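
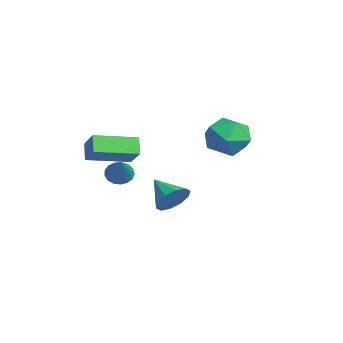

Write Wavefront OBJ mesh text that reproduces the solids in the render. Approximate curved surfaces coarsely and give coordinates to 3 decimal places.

v 0.06 -0.93 1
v 0.61 -1.365 1.479
v -1.06 -1.53 1.74
v 0.519 -0.905 1.715
v 0.252 -0.454 1.677
v -0.088 -0.184 1.381
v -0.372 -0.2 0.939
v -0.491 -0.494 0.521
v -0.4 -0.955 0.285
v -0.133 -1.406 0.323
v 0.207 -1.675 0.619
v 0.491 -1.659 1.061
v -3.633 -4.04 2.048
v -4.265 -3.971 2.767
v -3.803 -2.036 1.707
v -4.435 -1.967 2.427
v -2.645 -3.813 2.893
v -3.277 -3.744 3.613
v -2.815 -1.809 2.553
v -3.447 -1.74 3.272
v 0.381 -3.207 2.817
v 0.775 -3.213 2.352
v 1.799 -3.373 4.023
v 0.751 -2.93 2.419
v 0.642 -2.71 2.578
v 0.473 -2.604 2.791
v 0.283 -2.636 3.01
v 0.115 -2.799 3.185
v 0.008 -3.055 3.276
v -0.014 -3.346 3.261
v 0.055 -3.605 3.145
v 0.198 -3.773 2.953
v 0.383 -3.811 2.731
v 0.567 -3.71 2.528
v 0.709 -3.495 2.391
v -3.849 2.261 3.108
v -3.125 2.95 3.73
v -2.435 1.01 2.85
v -1.711 1.699 3.472
v -2.599 1.14 4.009
v -3.472 1.914 4.168
v -2.088 2.046 2.412
v -2.961 2.82 2.571
v -2.037 2.818 3.3
v -2.352 2.258 4.287
v -3.208 1.702 2.293
v -3.523 1.142 3.28
f 2 1 4
f 2 4 3
f 4 1 5
f 4 5 3
f 5 1 6
f 5 6 3
f 6 1 7
f 6 7 3
f 7 1 8
f 7 8 3
f 8 1 9
f 8 9 3
f 9 1 10
f 9 10 3
f 10 1 11
f 10 11 3
f 11 1 12
f 11 12 3
f 12 1 2
f 12 2 3
f 14 16 13
f 17 14 13
f 13 16 15
f 15 17 13
f 14 20 16
f 18 14 17
f 18 20 14
f 16 20 15
f 19 17 15
f 15 20 19
f 19 18 17
f 20 18 19
f 22 21 24
f 22 24 23
f 24 21 25
f 24 25 23
f 25 21 26
f 25 26 23
f 26 21 27
f 26 27 23
f 27 21 28
f 27 28 23
f 28 21 29
f 28 29 23
f 29 21 30
f 29 30 23
f 30 21 31
f 30 31 23
f 31 21 32
f 31 32 23
f 32 21 33
f 32 33 23
f 33 21 34
f 33 34 23
f 34 21 35
f 34 35 23
f 35 21 22
f 35 22 23
f 36 47 41
f 36 41 37
f 36 37 43
f 36 43 46
f 36 46 47
f 37 41 45
f 41 47 40
f 47 46 38
f 46 43 42
f 43 37 44
f 39 45 40
f 39 40 38
f 39 38 42
f 39 42 44
f 39 44 45
f 40 45 41
f 38 40 47
f 42 38 46
f 44 42 43
f 45 44 37



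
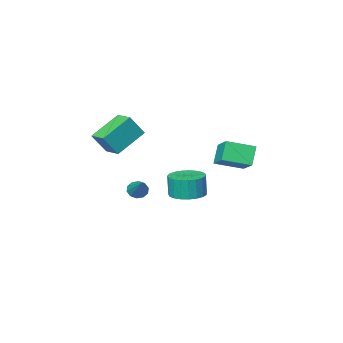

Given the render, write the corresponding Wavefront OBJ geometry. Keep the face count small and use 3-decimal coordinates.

v 1.581 -3.238 0.894
v -0.151 -3.527 1.991
v 1.502 -2.056 1.08
v -0.23 -2.344 2.177
v 2.37 -3.376 2.103
v 0.638 -3.664 3.2
v 2.291 -2.193 2.289
v 0.559 -2.482 3.386
v -0.268 2.051 -0.684
v 0.276 1.237 -0.741
v 0.291 1.156 0.546
v -0.252 1.969 0.604
v 0.56 1.528 -0.727
v 0.576 1.447 0.561
v 0.702 1.91 -0.704
v 0.717 1.828 0.583
v 0.676 2.315 -0.678
v 0.691 2.234 0.609
v 0.487 2.676 -0.653
v 0.502 2.594 0.634
v 0.167 2.928 -0.634
v 0.182 2.846 0.654
v -0.228 3.028 -0.623
v -0.212 2.947 0.665
v -0.63 2.959 -0.622
v -0.614 2.878 0.665
v -0.969 2.733 -0.632
v -0.953 2.652 0.655
v -1.187 2.39 -0.651
v -1.171 2.309 0.636
v -1.246 1.987 -0.676
v -1.23 1.906 0.611
v -1.136 1.596 -0.702
v -1.12 1.515 0.585
v -0.875 1.283 -0.725
v -0.86 1.202 0.563
v -0.51 1.103 -0.741
v -0.495 1.022 0.547
v -0.103 1.087 -0.746
v -0.088 1.005 0.541
v 0.611 -1.613 -1.545
v 0.836 -1.325 -2.008
v 1.149 -0.087 -0.335
v 0.486 -1.228 -1.974
v 0.184 -1.278 -1.777
v 0.044 -1.456 -1.49
v 0.122 -1.694 -1.225
v 0.385 -1.901 -1.081
v 0.735 -1.997 -1.115
v 1.038 -1.947 -1.313
v 1.177 -1.77 -1.599
v 1.1 -1.532 -1.865
v -2.667 3.509 1.136
v -3.19 3.059 2.166
v -2.274 4.914 1.949
v -2.797 4.464 2.98
v -1.283 2.876 1.56
v -1.806 2.426 2.591
v -0.89 4.281 2.374
v -1.413 3.831 3.404
f 2 4 1
f 5 2 1
f 1 4 3
f 3 5 1
f 2 8 4
f 6 2 5
f 6 8 2
f 4 8 3
f 7 5 3
f 3 8 7
f 7 6 5
f 8 6 7
f 10 9 13
f 10 13 11
f 11 13 14
f 11 14 12
f 13 9 15
f 13 15 14
f 14 15 16
f 14 16 12
f 15 9 17
f 15 17 16
f 16 17 18
f 16 18 12
f 17 9 19
f 17 19 18
f 18 19 20
f 18 20 12
f 19 9 21
f 19 21 20
f 20 21 22
f 20 22 12
f 21 9 23
f 21 23 22
f 22 23 24
f 22 24 12
f 23 9 25
f 23 25 24
f 24 25 26
f 24 26 12
f 25 9 27
f 25 27 26
f 26 27 28
f 26 28 12
f 27 9 29
f 27 29 28
f 28 29 30
f 28 30 12
f 29 9 31
f 29 31 30
f 30 31 32
f 30 32 12
f 31 9 33
f 31 33 32
f 32 33 34
f 32 34 12
f 33 9 35
f 33 35 34
f 34 35 36
f 34 36 12
f 35 9 37
f 35 37 36
f 36 37 38
f 36 38 12
f 37 9 39
f 37 39 38
f 38 39 40
f 38 40 12
f 39 9 10
f 39 10 40
f 40 10 11
f 40 11 12
f 42 41 44
f 42 44 43
f 44 41 45
f 44 45 43
f 45 41 46
f 45 46 43
f 46 41 47
f 46 47 43
f 47 41 48
f 47 48 43
f 48 41 49
f 48 49 43
f 49 41 50
f 49 50 43
f 50 41 51
f 50 51 43
f 51 41 52
f 51 52 43
f 52 41 42
f 52 42 43
f 54 56 53
f 57 54 53
f 53 56 55
f 55 57 53
f 54 60 56
f 58 54 57
f 58 60 54
f 56 60 55
f 59 57 55
f 55 60 59
f 59 58 57
f 60 58 59



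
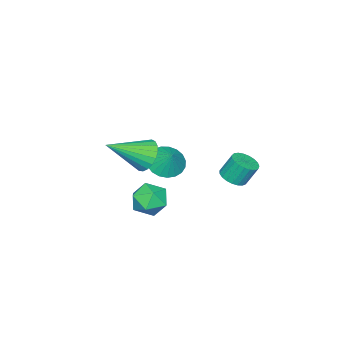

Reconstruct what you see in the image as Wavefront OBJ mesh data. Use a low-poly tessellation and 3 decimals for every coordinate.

v -1.676 1.034 -1.251
v -1.049 1.387 -1.226
v -1.357 1.86 -0.145
v -1.984 1.506 -0.169
v -1.226 1.585 -1.364
v -1.535 2.058 -0.282
v -1.482 1.688 -1.481
v -1.79 2.16 -0.4
v -1.771 1.677 -1.559
v -2.079 2.15 -0.478
v -2.043 1.556 -1.584
v -2.352 2.028 -0.502
v -2.252 1.344 -1.551
v -2.561 1.817 -0.469
v -2.361 1.078 -1.466
v -2.67 1.551 -0.384
v -2.352 0.805 -1.344
v -2.661 1.278 -0.262
v -2.226 0.571 -1.206
v -2.534 1.044 -0.124
v -2.004 0.418 -1.075
v -2.313 0.89 0.006
v -1.726 0.37 -0.975
v -2.035 0.843 0.106
v -1.439 0.438 -0.923
v -1.748 0.911 0.159
v -1.193 0.608 -0.927
v -1.502 1.081 0.154
v -1.031 0.852 -0.987
v -1.339 1.325 0.094
v -0.979 1.128 -1.093
v -1.288 1.6 -0.012
v -0.57 -1.975 -3.663
v 0.395 -2.001 -4.021
v -0.095 -2.839 -2.319
v 0.87 -2.865 -2.677
v 0.464 -1.975 -2.356
v 0.17 -1.44 -3.186
v 0.13 -3.4 -3.154
v -0.164 -2.865 -3.984
v 0.828 -2.881 -3.706
v 1.035 -2.001 -3.213
v -0.735 -2.839 -3.127
v -0.528 -1.959 -2.634
v 1.887 -1.325 1.274
v 2.524 -1.05 0.669
v 3.413 -2.455 2.366
v 2.54 -0.773 0.933
v 2.443 -0.592 1.256
v 2.25 -0.538 1.582
v 1.994 -0.619 1.854
v 1.72 -0.823 2.027
v 1.475 -1.114 2.069
v 1.301 -1.441 1.973
v 1.228 -1.748 1.757
v 1.27 -1.982 1.457
v 1.418 -2.102 1.126
v 1.647 -2.088 0.82
v 1.918 -1.942 0.593
v 2.183 -1.69 0.483
v 2.398 -1.374 0.51
v -3.447 -4.017 -3.155
v -2.799 -4.746 -2.933
v -3.013 -3.323 -2.145
v -2.577 -4.508 -3.192
v -2.505 -4.186 -3.444
v -2.596 -3.834 -3.647
v -2.834 -3.514 -3.764
v -3.178 -3.281 -3.776
v -3.569 -3.175 -3.681
v -3.939 -3.215 -3.495
v -4.223 -3.393 -3.25
v -4.374 -3.68 -2.988
v -4.364 -4.024 -2.756
v -4.196 -4.368 -2.592
v -3.898 -4.65 -2.526
v -3.522 -4.823 -2.568
v -3.134 -4.857 -2.712
f 2 1 5
f 2 5 3
f 3 5 6
f 3 6 4
f 5 1 7
f 5 7 6
f 6 7 8
f 6 8 4
f 7 1 9
f 7 9 8
f 8 9 10
f 8 10 4
f 9 1 11
f 9 11 10
f 10 11 12
f 10 12 4
f 11 1 13
f 11 13 12
f 12 13 14
f 12 14 4
f 13 1 15
f 13 15 14
f 14 15 16
f 14 16 4
f 15 1 17
f 15 17 16
f 16 17 18
f 16 18 4
f 17 1 19
f 17 19 18
f 18 19 20
f 18 20 4
f 19 1 21
f 19 21 20
f 20 21 22
f 20 22 4
f 21 1 23
f 21 23 22
f 22 23 24
f 22 24 4
f 23 1 25
f 23 25 24
f 24 25 26
f 24 26 4
f 25 1 27
f 25 27 26
f 26 27 28
f 26 28 4
f 27 1 29
f 27 29 28
f 28 29 30
f 28 30 4
f 29 1 31
f 29 31 30
f 30 31 32
f 30 32 4
f 31 1 2
f 31 2 32
f 32 2 3
f 32 3 4
f 33 44 38
f 33 38 34
f 33 34 40
f 33 40 43
f 33 43 44
f 34 38 42
f 38 44 37
f 44 43 35
f 43 40 39
f 40 34 41
f 36 42 37
f 36 37 35
f 36 35 39
f 36 39 41
f 36 41 42
f 37 42 38
f 35 37 44
f 39 35 43
f 41 39 40
f 42 41 34
f 46 45 48
f 46 48 47
f 48 45 49
f 48 49 47
f 49 45 50
f 49 50 47
f 50 45 51
f 50 51 47
f 51 45 52
f 51 52 47
f 52 45 53
f 52 53 47
f 53 45 54
f 53 54 47
f 54 45 55
f 54 55 47
f 55 45 56
f 55 56 47
f 56 45 57
f 56 57 47
f 57 45 58
f 57 58 47
f 58 45 59
f 58 59 47
f 59 45 60
f 59 60 47
f 60 45 61
f 60 61 47
f 61 45 46
f 61 46 47
f 63 62 65
f 63 65 64
f 65 62 66
f 65 66 64
f 66 62 67
f 66 67 64
f 67 62 68
f 67 68 64
f 68 62 69
f 68 69 64
f 69 62 70
f 69 70 64
f 70 62 71
f 70 71 64
f 71 62 72
f 71 72 64
f 72 62 73
f 72 73 64
f 73 62 74
f 73 74 64
f 74 62 75
f 74 75 64
f 75 62 76
f 75 76 64
f 76 62 77
f 76 77 64
f 77 62 78
f 77 78 64
f 78 62 63
f 78 63 64



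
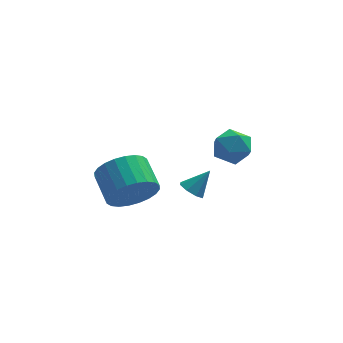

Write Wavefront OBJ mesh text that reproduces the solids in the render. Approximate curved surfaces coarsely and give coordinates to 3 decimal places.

v -2.74 -2.504 -2.822
v -2.255 -2.787 -1.97
v -2.575 -1.578 -1.386
v -3.06 -1.296 -2.238
v -1.961 -2.611 -2.173
v -2.281 -1.403 -1.589
v -1.785 -2.419 -2.474
v -2.105 -1.211 -1.89
v -1.755 -2.24 -2.828
v -2.075 -1.032 -2.244
v -1.874 -2.101 -3.181
v -2.195 -0.893 -2.597
v -2.126 -2.024 -3.48
v -2.446 -0.815 -2.896
v -2.471 -2.019 -3.678
v -2.791 -0.811 -3.094
v -2.857 -2.089 -3.746
v -3.177 -0.88 -3.162
v -3.225 -2.222 -3.674
v -3.545 -1.013 -3.09
v -3.519 -2.397 -3.471
v -3.839 -1.189 -2.887
v -3.695 -2.589 -3.17
v -4.015 -1.381 -2.586
v -3.725 -2.768 -2.816
v -4.045 -1.56 -2.232
v -3.605 -2.907 -2.463
v -3.926 -1.699 -1.879
v -3.354 -2.985 -2.164
v -3.674 -1.776 -1.58
v -3.009 -2.989 -1.966
v -3.329 -1.781 -1.382
v -2.623 -2.92 -1.898
v -2.943 -1.711 -1.314
v 1.345 1.609 -2.532
v 2.109 1.277 -2.824
v 0.631 0.723 -3.396
v 1.395 0.391 -3.688
v 1.133 0.234 -2.859
v 1.574 0.782 -2.325
v 1.166 1.218 -3.895
v 1.607 1.766 -3.361
v 1.999 1.035 -3.666
v 1.979 0.427 -3.025
v 0.761 1.573 -3.195
v 0.741 0.965 -2.554
v -0.417 -0.821 -4.087
v -0.176 -0.425 -4.401
v 0.297 -0.579 -3.233
v -0.504 -0.274 -4.17
v -0.781 -0.444 -3.891
v -0.845 -0.835 -3.726
v -0.658 -1.218 -3.774
v -0.33 -1.368 -4.005
v -0.053 -1.199 -4.284
v 0.011 -0.808 -4.449
f 2 1 5
f 2 5 3
f 3 5 6
f 3 6 4
f 5 1 7
f 5 7 6
f 6 7 8
f 6 8 4
f 7 1 9
f 7 9 8
f 8 9 10
f 8 10 4
f 9 1 11
f 9 11 10
f 10 11 12
f 10 12 4
f 11 1 13
f 11 13 12
f 12 13 14
f 12 14 4
f 13 1 15
f 13 15 14
f 14 15 16
f 14 16 4
f 15 1 17
f 15 17 16
f 16 17 18
f 16 18 4
f 17 1 19
f 17 19 18
f 18 19 20
f 18 20 4
f 19 1 21
f 19 21 20
f 20 21 22
f 20 22 4
f 21 1 23
f 21 23 22
f 22 23 24
f 22 24 4
f 23 1 25
f 23 25 24
f 24 25 26
f 24 26 4
f 25 1 27
f 25 27 26
f 26 27 28
f 26 28 4
f 27 1 29
f 27 29 28
f 28 29 30
f 28 30 4
f 29 1 31
f 29 31 30
f 30 31 32
f 30 32 4
f 31 1 33
f 31 33 32
f 32 33 34
f 32 34 4
f 33 1 2
f 33 2 34
f 34 2 3
f 34 3 4
f 35 46 40
f 35 40 36
f 35 36 42
f 35 42 45
f 35 45 46
f 36 40 44
f 40 46 39
f 46 45 37
f 45 42 41
f 42 36 43
f 38 44 39
f 38 39 37
f 38 37 41
f 38 41 43
f 38 43 44
f 39 44 40
f 37 39 46
f 41 37 45
f 43 41 42
f 44 43 36
f 48 47 50
f 48 50 49
f 50 47 51
f 50 51 49
f 51 47 52
f 51 52 49
f 52 47 53
f 52 53 49
f 53 47 54
f 53 54 49
f 54 47 55
f 54 55 49
f 55 47 56
f 55 56 49
f 56 47 48
f 56 48 49



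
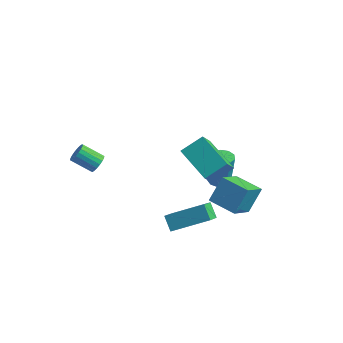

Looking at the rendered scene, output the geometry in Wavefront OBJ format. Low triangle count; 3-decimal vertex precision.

v -3.409 -3.41 1.672
v -3.083 -3.707 2.033
v -4.145 -4.028 2.729
v -4.471 -3.73 2.368
v -3.085 -3.476 2.136
v -4.147 -3.796 2.832
v -3.151 -3.231 2.148
v -4.213 -3.552 2.844
v -3.268 -3.022 2.066
v -4.331 -3.343 2.761
v -3.413 -2.889 1.905
v -4.476 -3.21 2.601
v -3.557 -2.86 1.698
v -4.62 -3.181 2.394
v -3.672 -2.939 1.487
v -4.735 -3.26 2.182
v -3.735 -3.112 1.311
v -4.797 -3.433 2.007
v -3.733 -3.344 1.208
v -4.795 -3.664 1.904
v -3.667 -3.588 1.196
v -4.729 -3.909 1.892
v -3.549 -3.797 1.279
v -4.612 -4.118 1.974
v -3.404 -3.93 1.439
v -4.467 -4.251 2.135
v -3.26 -3.959 1.646
v -4.323 -4.28 2.342
v -3.145 -3.88 1.858
v -4.208 -4.201 2.553
v 1.18 1.422 -3.055
v 1.152 -0.064 -1.919
v 1.405 2.381 -1.794
v 1.377 0.896 -0.659
v 2.783 1.264 -3.221
v 2.755 -0.221 -2.086
v 3.008 2.224 -1.961
v 2.98 0.738 -0.825
v 1.699 -0.715 0.458
v 2.056 -2.092 2.111
v -0.064 -0.114 1.34
v 0.293 -1.491 2.992
v 2.387 0.291 1.148
v 2.744 -1.086 2.8
v 0.624 0.892 2.029
v 0.981 -0.485 3.682
v 0.997 -3.628 -1.523
v 0.402 -3.241 -0.876
v 0.756 -2.563 -2.383
v 0.162 -2.176 -1.736
v 2.658 -2.544 -0.644
v 2.064 -2.157 0.003
v 2.418 -1.479 -1.504
v 1.823 -1.092 -0.857
v -0.294 3.545 -4.008
v 0.08 4.058 -4.085
v 0.208 4.268 -2.07
v -0.166 3.755 -1.992
v -0.34 4.18 -4.071
v -0.212 4.39 -2.056
v -0.739 4.005 -4.027
v -0.611 4.215 -2.012
v -0.929 3.614 -3.974
v -0.801 3.824 -1.959
v -0.823 3.191 -3.937
v -0.695 3.401 -1.922
v -0.469 2.934 -3.933
v -0.341 3.144 -1.918
v -0.033 2.962 -3.963
v 0.095 3.172 -1.948
v 0.281 3.264 -4.015
v 0.409 3.474 -2
v 0.325 3.696 -4.063
v 0.453 3.906 -2.048
f 2 1 5
f 2 5 3
f 3 5 6
f 3 6 4
f 5 1 7
f 5 7 6
f 6 7 8
f 6 8 4
f 7 1 9
f 7 9 8
f 8 9 10
f 8 10 4
f 9 1 11
f 9 11 10
f 10 11 12
f 10 12 4
f 11 1 13
f 11 13 12
f 12 13 14
f 12 14 4
f 13 1 15
f 13 15 14
f 14 15 16
f 14 16 4
f 15 1 17
f 15 17 16
f 16 17 18
f 16 18 4
f 17 1 19
f 17 19 18
f 18 19 20
f 18 20 4
f 19 1 21
f 19 21 20
f 20 21 22
f 20 22 4
f 21 1 23
f 21 23 22
f 22 23 24
f 22 24 4
f 23 1 25
f 23 25 24
f 24 25 26
f 24 26 4
f 25 1 27
f 25 27 26
f 26 27 28
f 26 28 4
f 27 1 29
f 27 29 28
f 28 29 30
f 28 30 4
f 29 1 2
f 29 2 30
f 30 2 3
f 30 3 4
f 32 34 31
f 35 32 31
f 31 34 33
f 33 35 31
f 32 38 34
f 36 32 35
f 36 38 32
f 34 38 33
f 37 35 33
f 33 38 37
f 37 36 35
f 38 36 37
f 40 42 39
f 43 40 39
f 39 42 41
f 41 43 39
f 40 46 42
f 44 40 43
f 44 46 40
f 42 46 41
f 45 43 41
f 41 46 45
f 45 44 43
f 46 44 45
f 48 50 47
f 51 48 47
f 47 50 49
f 49 51 47
f 48 54 50
f 52 48 51
f 52 54 48
f 50 54 49
f 53 51 49
f 49 54 53
f 53 52 51
f 54 52 53
f 56 55 59
f 56 59 57
f 57 59 60
f 57 60 58
f 59 55 61
f 59 61 60
f 60 61 62
f 60 62 58
f 61 55 63
f 61 63 62
f 62 63 64
f 62 64 58
f 63 55 65
f 63 65 64
f 64 65 66
f 64 66 58
f 65 55 67
f 65 67 66
f 66 67 68
f 66 68 58
f 67 55 69
f 67 69 68
f 68 69 70
f 68 70 58
f 69 55 71
f 69 71 70
f 70 71 72
f 70 72 58
f 71 55 73
f 71 73 72
f 72 73 74
f 72 74 58
f 73 55 56
f 73 56 74
f 74 56 57
f 74 57 58



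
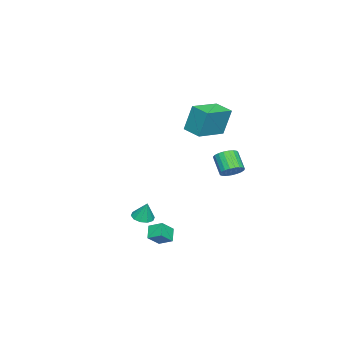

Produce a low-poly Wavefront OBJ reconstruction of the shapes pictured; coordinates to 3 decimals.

v -1.246 0.027 2.488
v -1.348 0.445 4.112
v -0.786 1.023 2.261
v -0.888 1.441 3.884
v 0.428 -0.681 2.776
v 0.326 -0.263 4.399
v 0.888 0.315 2.548
v 0.786 0.733 4.172
v -2.244 1.023 -1.033
v -1.706 1.085 -0.604
v -2.359 0.478 0.301
v -2.896 0.417 -0.127
v -1.854 1.325 -0.55
v -2.506 0.718 0.356
v -2.069 1.513 -0.579
v -2.721 0.906 0.327
v -2.314 1.616 -0.686
v -2.966 1.009 0.219
v -2.547 1.617 -0.854
v -3.199 1.01 0.052
v -2.728 1.515 -1.052
v -3.38 0.908 -0.147
v -2.825 1.328 -1.247
v -3.477 0.722 -0.342
v -2.821 1.088 -1.405
v -3.473 0.482 -0.5
v -2.718 0.838 -1.499
v -3.37 0.231 -0.593
v -2.532 0.619 -1.512
v -3.185 0.013 -0.606
v -2.297 0.47 -1.442
v -2.95 -0.136 -0.536
v -2.053 0.417 -1.301
v -2.705 -0.189 -0.396
v -1.841 0.469 -1.114
v -2.494 -0.138 -0.209
v -1.7 0.616 -0.913
v -2.352 0.01 -0.008
v -1.652 0.834 -0.733
v -2.304 0.228 0.173
v 3.983 -1.212 -2.75
v 4.054 -0.45 -2.404
v 3.318 -0.864 -3.38
v 3.389 -0.102 -3.034
v 4.611 -1.018 -3.306
v 4.682 -0.256 -2.96
v 3.946 -0.67 -3.936
v 4.017 0.092 -3.59
v 0.134 -3.088 -4.008
v 0.556 -2.652 -4.211
v 0.306 -2.752 -2.932
v 0.199 -2.483 -4.207
v -0.184 -2.545 -4.127
v -0.444 -2.815 -4.001
v -0.484 -3.189 -3.878
v -0.287 -3.524 -3.805
v 0.07 -3.693 -3.809
v 0.453 -3.63 -3.889
v 0.713 -3.361 -4.015
v 0.753 -2.987 -4.138
f 2 4 1
f 5 2 1
f 1 4 3
f 3 5 1
f 2 8 4
f 6 2 5
f 6 8 2
f 4 8 3
f 7 5 3
f 3 8 7
f 7 6 5
f 8 6 7
f 10 9 13
f 10 13 11
f 11 13 14
f 11 14 12
f 13 9 15
f 13 15 14
f 14 15 16
f 14 16 12
f 15 9 17
f 15 17 16
f 16 17 18
f 16 18 12
f 17 9 19
f 17 19 18
f 18 19 20
f 18 20 12
f 19 9 21
f 19 21 20
f 20 21 22
f 20 22 12
f 21 9 23
f 21 23 22
f 22 23 24
f 22 24 12
f 23 9 25
f 23 25 24
f 24 25 26
f 24 26 12
f 25 9 27
f 25 27 26
f 26 27 28
f 26 28 12
f 27 9 29
f 27 29 28
f 28 29 30
f 28 30 12
f 29 9 31
f 29 31 30
f 30 31 32
f 30 32 12
f 31 9 33
f 31 33 32
f 32 33 34
f 32 34 12
f 33 9 35
f 33 35 34
f 34 35 36
f 34 36 12
f 35 9 37
f 35 37 36
f 36 37 38
f 36 38 12
f 37 9 39
f 37 39 38
f 38 39 40
f 38 40 12
f 39 9 10
f 39 10 40
f 40 10 11
f 40 11 12
f 42 44 41
f 45 42 41
f 41 44 43
f 43 45 41
f 42 48 44
f 46 42 45
f 46 48 42
f 44 48 43
f 47 45 43
f 43 48 47
f 47 46 45
f 48 46 47
f 50 49 52
f 50 52 51
f 52 49 53
f 52 53 51
f 53 49 54
f 53 54 51
f 54 49 55
f 54 55 51
f 55 49 56
f 55 56 51
f 56 49 57
f 56 57 51
f 57 49 58
f 57 58 51
f 58 49 59
f 58 59 51
f 59 49 60
f 59 60 51
f 60 49 50
f 60 50 51



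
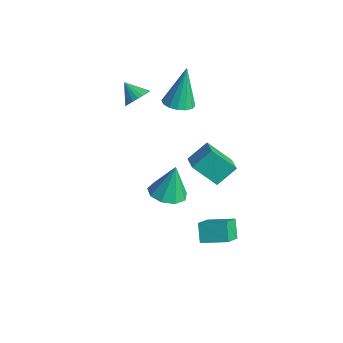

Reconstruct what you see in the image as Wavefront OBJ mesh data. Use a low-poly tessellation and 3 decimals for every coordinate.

v -1.3 2.425 0.159
v -1.16 3.354 0.905
v -0.584 3.24 -0.99
v -0.444 4.169 -0.243
v -0.496 2.091 0.423
v -0.356 3.02 1.17
v 0.22 2.906 -0.725
v 0.36 3.835 0.021
v -2.898 3.06 2.506
v -2.175 2.951 2.622
v -3.122 3.66 4.474
v -2.203 3.315 2.507
v -2.417 3.611 2.392
v -2.76 3.76 2.308
v -3.14 3.72 2.277
v -3.455 3.504 2.307
v -3.621 3.169 2.39
v -3.592 2.805 2.505
v -3.378 2.508 2.619
v -3.035 2.36 2.704
v -2.655 2.399 2.735
v -2.341 2.615 2.705
v 1.951 -0.892 2.559
v 2.689 -0.528 2.457
v 1.949 -0.468 4.061
v 2.273 -0.156 2.351
v 1.706 -0.129 2.343
v 1.253 -0.46 2.436
v 1.127 -0.992 2.587
v 1.386 -1.478 2.725
v 1.91 -1.69 2.785
v 2.452 -1.529 2.74
v 2.76 -1.07 2.61
v -3.22 1.178 3.601
v -2.891 0.719 3.923
v -4.02 1.022 4.199
v -2.831 0.926 4.057
v -2.83 1.171 4.122
v -2.889 1.417 4.107
v -2.999 1.627 4.016
v -3.142 1.769 3.861
v -3.297 1.82 3.667
v -3.44 1.774 3.463
v -3.55 1.637 3.28
v -3.61 1.43 3.146
v -3.61 1.185 3.081
v -3.551 0.939 3.096
v -3.442 0.729 3.187
v -3.299 0.587 3.342
v -3.144 0.536 3.536
v -3.001 0.582 3.74
v 1.676 1.455 -2.513
v 1.104 1.761 -1.792
v 2.545 2.289 -2.178
v 1.973 2.595 -1.457
v 2.207 0.585 -1.723
v 1.635 0.891 -1.002
v 3.076 1.419 -1.388
v 2.504 1.725 -0.667
f 2 4 1
f 5 2 1
f 1 4 3
f 3 5 1
f 2 8 4
f 6 2 5
f 6 8 2
f 4 8 3
f 7 5 3
f 3 8 7
f 7 6 5
f 8 6 7
f 10 9 12
f 10 12 11
f 12 9 13
f 12 13 11
f 13 9 14
f 13 14 11
f 14 9 15
f 14 15 11
f 15 9 16
f 15 16 11
f 16 9 17
f 16 17 11
f 17 9 18
f 17 18 11
f 18 9 19
f 18 19 11
f 19 9 20
f 19 20 11
f 20 9 21
f 20 21 11
f 21 9 22
f 21 22 11
f 22 9 10
f 22 10 11
f 24 23 26
f 24 26 25
f 26 23 27
f 26 27 25
f 27 23 28
f 27 28 25
f 28 23 29
f 28 29 25
f 29 23 30
f 29 30 25
f 30 23 31
f 30 31 25
f 31 23 32
f 31 32 25
f 32 23 33
f 32 33 25
f 33 23 24
f 33 24 25
f 35 34 37
f 35 37 36
f 37 34 38
f 37 38 36
f 38 34 39
f 38 39 36
f 39 34 40
f 39 40 36
f 40 34 41
f 40 41 36
f 41 34 42
f 41 42 36
f 42 34 43
f 42 43 36
f 43 34 44
f 43 44 36
f 44 34 45
f 44 45 36
f 45 34 46
f 45 46 36
f 46 34 47
f 46 47 36
f 47 34 48
f 47 48 36
f 48 34 49
f 48 49 36
f 49 34 50
f 49 50 36
f 50 34 51
f 50 51 36
f 51 34 35
f 51 35 36
f 53 55 52
f 56 53 52
f 52 55 54
f 54 56 52
f 53 59 55
f 57 53 56
f 57 59 53
f 55 59 54
f 58 56 54
f 54 59 58
f 58 57 56
f 59 57 58



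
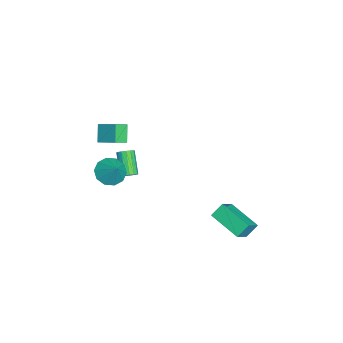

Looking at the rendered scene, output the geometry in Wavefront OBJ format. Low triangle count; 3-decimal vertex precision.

v 0.686 -3.919 2.129
v 1.245 -4.536 2.566
v -0.115 -3.965 3.088
v 0.444 -4.582 3.525
v 1.396 -2.818 2.775
v 1.955 -3.435 3.212
v 0.595 -2.864 3.734
v 1.154 -3.481 4.171
v 0.059 -3.976 -1.185
v 0.872 -4.255 -1.696
v 0.921 -3.464 -0.095
v 0.734 -3.675 -1.859
v 0.338 -3.21 -1.764
v -0.164 -3.037 -1.448
v -0.581 -3.223 -1.031
v -0.753 -3.696 -0.673
v -0.615 -4.276 -0.51
v -0.219 -4.741 -0.605
v 0.283 -4.914 -0.921
v 0.7 -4.728 -1.338
v 3.074 2.141 -2.13
v 2.69 2.772 -1.384
v 2.044 2.641 -3.084
v 1.66 3.272 -2.338
v 4.42 3.708 -2.762
v 4.036 4.339 -2.016
v 3.39 4.208 -3.716
v 3.006 4.839 -2.97
v -1.121 -2.994 -2.537
v -0.738 -2.928 -2.147
v -1.916 -3.24 -0.934
v -2.299 -3.306 -1.323
v -0.848 -2.668 -2.188
v -2.026 -2.98 -0.974
v -1.031 -2.496 -2.321
v -2.209 -2.808 -1.108
v -1.238 -2.457 -2.512
v -2.417 -2.769 -1.299
v -1.414 -2.562 -2.71
v -2.592 -2.874 -1.497
v -1.511 -2.783 -2.862
v -2.69 -3.095 -1.648
v -1.504 -3.06 -2.926
v -2.682 -3.372 -1.713
v -1.394 -3.32 -2.886
v -2.572 -3.632 -1.672
v -1.211 -3.492 -2.752
v -2.389 -3.804 -1.539
v -1.003 -3.531 -2.561
v -2.182 -3.843 -1.348
v -0.828 -3.426 -2.363
v -2.006 -3.738 -1.15
v -0.73 -3.205 -2.212
v -1.909 -3.517 -0.998
f 2 4 1
f 5 2 1
f 1 4 3
f 3 5 1
f 2 8 4
f 6 2 5
f 6 8 2
f 4 8 3
f 7 5 3
f 3 8 7
f 7 6 5
f 8 6 7
f 10 9 12
f 10 12 11
f 12 9 13
f 12 13 11
f 13 9 14
f 13 14 11
f 14 9 15
f 14 15 11
f 15 9 16
f 15 16 11
f 16 9 17
f 16 17 11
f 17 9 18
f 17 18 11
f 18 9 19
f 18 19 11
f 19 9 20
f 19 20 11
f 20 9 10
f 20 10 11
f 22 24 21
f 25 22 21
f 21 24 23
f 23 25 21
f 22 28 24
f 26 22 25
f 26 28 22
f 24 28 23
f 27 25 23
f 23 28 27
f 27 26 25
f 28 26 27
f 30 29 33
f 30 33 31
f 31 33 34
f 31 34 32
f 33 29 35
f 33 35 34
f 34 35 36
f 34 36 32
f 35 29 37
f 35 37 36
f 36 37 38
f 36 38 32
f 37 29 39
f 37 39 38
f 38 39 40
f 38 40 32
f 39 29 41
f 39 41 40
f 40 41 42
f 40 42 32
f 41 29 43
f 41 43 42
f 42 43 44
f 42 44 32
f 43 29 45
f 43 45 44
f 44 45 46
f 44 46 32
f 45 29 47
f 45 47 46
f 46 47 48
f 46 48 32
f 47 29 49
f 47 49 48
f 48 49 50
f 48 50 32
f 49 29 51
f 49 51 50
f 50 51 52
f 50 52 32
f 51 29 53
f 51 53 52
f 52 53 54
f 52 54 32
f 53 29 30
f 53 30 54
f 54 30 31
f 54 31 32



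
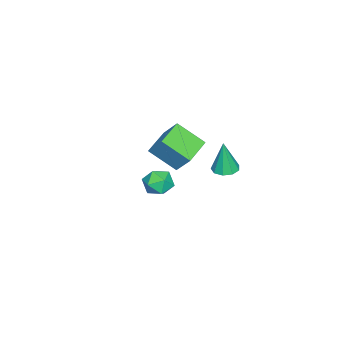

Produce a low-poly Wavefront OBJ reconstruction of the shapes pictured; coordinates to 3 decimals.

v 3.382 -0.505 0.849
v 3.75 -0.064 0.206
v 3.99 -1.676 0.394
v 4.358 -1.235 -0.249
v 4.611 -1.102 0.565
v 4.235 -0.379 0.846
v 3.505 -1.361 -0.246
v 3.129 -0.638 0.035
v 3.826 -0.594 -0.471
v 4.509 -0.433 0.03
v 3.231 -1.307 0.57
v 3.914 -1.146 1.071
v -3.07 0.024 -3.168
v -2.412 -0.354 -3.215
v -2.99 -0.084 -1.192
v -2.322 0.158 -3.191
v -2.582 0.606 -3.156
v -3.07 0.783 -3.126
v -3.558 0.604 -3.116
v -3.818 0.153 -3.13
v -3.727 -0.358 -3.162
v -3.329 -0.69 -3.196
v -2.81 -0.689 -3.217
v -2.678 -3.275 -1.018
v -2.296 -2.37 0.206
v -2.751 -1.738 -2.133
v -2.369 -0.833 -0.909
v -1.031 -3.467 -1.391
v -0.649 -2.562 -0.167
v -1.104 -1.93 -2.506
v -0.722 -1.025 -1.282
f 1 12 6
f 1 6 2
f 1 2 8
f 1 8 11
f 1 11 12
f 2 6 10
f 6 12 5
f 12 11 3
f 11 8 7
f 8 2 9
f 4 10 5
f 4 5 3
f 4 3 7
f 4 7 9
f 4 9 10
f 5 10 6
f 3 5 12
f 7 3 11
f 9 7 8
f 10 9 2
f 14 13 16
f 14 16 15
f 16 13 17
f 16 17 15
f 17 13 18
f 17 18 15
f 18 13 19
f 18 19 15
f 19 13 20
f 19 20 15
f 20 13 21
f 20 21 15
f 21 13 22
f 21 22 15
f 22 13 23
f 22 23 15
f 23 13 14
f 23 14 15
f 25 27 24
f 28 25 24
f 24 27 26
f 26 28 24
f 25 31 27
f 29 25 28
f 29 31 25
f 27 31 26
f 30 28 26
f 26 31 30
f 30 29 28
f 31 29 30



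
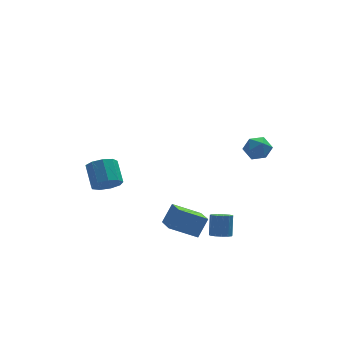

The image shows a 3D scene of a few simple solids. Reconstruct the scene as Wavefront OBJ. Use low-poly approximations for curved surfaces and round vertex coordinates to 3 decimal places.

v -3.853 2.927 -1.839
v -2.951 2.84 -1.681
v -3.005 4.067 -0.703
v -3.907 4.153 -0.861
v -3.048 3.225 -2.169
v -3.101 4.452 -1.191
v -3.521 3.47 -2.503
v -3.575 4.697 -1.525
v -4.15 3.461 -2.526
v -4.204 4.688 -1.548
v -4.64 3.202 -2.228
v -4.694 4.429 -1.25
v -4.762 2.814 -1.748
v -4.815 4.041 -0.77
v -4.458 2.479 -1.31
v -4.512 3.705 -0.332
v -3.872 2.353 -1.12
v -3.925 3.579 -0.142
v -3.276 2.495 -1.267
v -3.33 3.722 -0.288
v 2.121 -3.098 3.73
v 2.729 -2.904 3.198
v 2.991 -3.816 4.462
v 3.599 -3.622 3.93
v 3.273 -3.036 4.42
v 2.735 -2.592 3.968
v 2.985 -4.128 3.692
v 2.447 -3.684 3.24
v 3.262 -3.54 3.174
v 3.441 -2.865 3.625
v 2.279 -3.855 4.035
v 2.458 -3.18 4.486
v 0.821 -3.77 -2.324
v 1.434 -3.818 -2.404
v 1.632 -3.238 -1.235
v 1.019 -3.19 -1.156
v 1.341 -3.511 -2.541
v 1.538 -2.93 -1.372
v 1.083 -3.286 -2.609
v 1.28 -2.705 -1.44
v 0.741 -3.214 -2.587
v 0.939 -2.634 -1.418
v 0.425 -3.32 -2.481
v 0.623 -2.739 -1.313
v 0.235 -3.568 -2.326
v 0.433 -2.987 -1.157
v 0.231 -3.881 -2.17
v 0.429 -3.3 -1.001
v 0.414 -4.158 -2.063
v 0.612 -3.578 -0.894
v 0.727 -4.313 -2.039
v 0.924 -3.732 -0.87
v 1.069 -4.295 -2.106
v 1.267 -3.714 -0.937
v 1.333 -4.111 -2.242
v 1.53 -3.53 -1.073
v -0.344 -3.518 -2.453
v -1.867 -3.262 -1.65
v -0.348 -2.072 -2.92
v -1.87 -1.816 -2.117
v 0.29 -3.164 -1.363
v -1.232 -2.908 -0.56
v 0.287 -1.718 -1.83
v -1.236 -1.462 -1.027
f 2 1 5
f 2 5 3
f 3 5 6
f 3 6 4
f 5 1 7
f 5 7 6
f 6 7 8
f 6 8 4
f 7 1 9
f 7 9 8
f 8 9 10
f 8 10 4
f 9 1 11
f 9 11 10
f 10 11 12
f 10 12 4
f 11 1 13
f 11 13 12
f 12 13 14
f 12 14 4
f 13 1 15
f 13 15 14
f 14 15 16
f 14 16 4
f 15 1 17
f 15 17 16
f 16 17 18
f 16 18 4
f 17 1 19
f 17 19 18
f 18 19 20
f 18 20 4
f 19 1 2
f 19 2 20
f 20 2 3
f 20 3 4
f 21 32 26
f 21 26 22
f 21 22 28
f 21 28 31
f 21 31 32
f 22 26 30
f 26 32 25
f 32 31 23
f 31 28 27
f 28 22 29
f 24 30 25
f 24 25 23
f 24 23 27
f 24 27 29
f 24 29 30
f 25 30 26
f 23 25 32
f 27 23 31
f 29 27 28
f 30 29 22
f 34 33 37
f 34 37 35
f 35 37 38
f 35 38 36
f 37 33 39
f 37 39 38
f 38 39 40
f 38 40 36
f 39 33 41
f 39 41 40
f 40 41 42
f 40 42 36
f 41 33 43
f 41 43 42
f 42 43 44
f 42 44 36
f 43 33 45
f 43 45 44
f 44 45 46
f 44 46 36
f 45 33 47
f 45 47 46
f 46 47 48
f 46 48 36
f 47 33 49
f 47 49 48
f 48 49 50
f 48 50 36
f 49 33 51
f 49 51 50
f 50 51 52
f 50 52 36
f 51 33 53
f 51 53 52
f 52 53 54
f 52 54 36
f 53 33 55
f 53 55 54
f 54 55 56
f 54 56 36
f 55 33 34
f 55 34 56
f 56 34 35
f 56 35 36
f 58 60 57
f 61 58 57
f 57 60 59
f 59 61 57
f 58 64 60
f 62 58 61
f 62 64 58
f 60 64 59
f 63 61 59
f 59 64 63
f 63 62 61
f 64 62 63



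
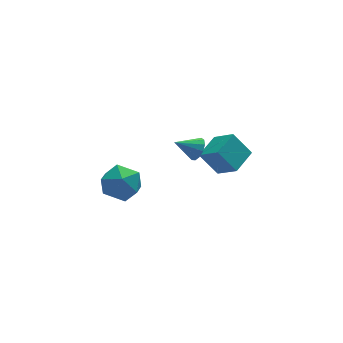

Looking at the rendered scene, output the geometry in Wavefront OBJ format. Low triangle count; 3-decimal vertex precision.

v -2.011 0.272 1.497
v -1.501 0.511 2.446
v -2.799 -1.131 2.274
v -2.289 -0.892 3.223
v -3.081 -0.225 2.839
v -2.594 0.641 2.359
v -1.706 -1.261 2.361
v -1.219 -0.395 1.881
v -1.312 -0.436 2.981
v -2.162 0.204 3.276
v -2.138 -0.824 1.444
v -2.988 -0.184 1.739
v 2.304 1.447 1.497
v 2.872 0.47 2.374
v 3.428 2.34 1.764
v 3.996 1.363 2.641
v 3.044 0.857 0.359
v 3.612 -0.12 1.236
v 4.168 1.75 0.626
v 4.736 0.773 1.503
v 1.939 0.691 2.71
v 2.278 1.075 3.127
v 0.881 0.929 3.35
v 2.161 1.296 2.852
v 1.974 1.325 2.532
v 1.776 1.153 2.268
v 1.63 0.835 2.145
v 1.582 0.47 2.201
v 1.647 0.176 2.419
v 1.806 0.045 2.729
v 2.006 0.119 3.033
v 2.186 0.375 3.235
v 2.287 0.731 3.27
f 1 12 6
f 1 6 2
f 1 2 8
f 1 8 11
f 1 11 12
f 2 6 10
f 6 12 5
f 12 11 3
f 11 8 7
f 8 2 9
f 4 10 5
f 4 5 3
f 4 3 7
f 4 7 9
f 4 9 10
f 5 10 6
f 3 5 12
f 7 3 11
f 9 7 8
f 10 9 2
f 14 16 13
f 17 14 13
f 13 16 15
f 15 17 13
f 14 20 16
f 18 14 17
f 18 20 14
f 16 20 15
f 19 17 15
f 15 20 19
f 19 18 17
f 20 18 19
f 22 21 24
f 22 24 23
f 24 21 25
f 24 25 23
f 25 21 26
f 25 26 23
f 26 21 27
f 26 27 23
f 27 21 28
f 27 28 23
f 28 21 29
f 28 29 23
f 29 21 30
f 29 30 23
f 30 21 31
f 30 31 23
f 31 21 32
f 31 32 23
f 32 21 33
f 32 33 23
f 33 21 22
f 33 22 23



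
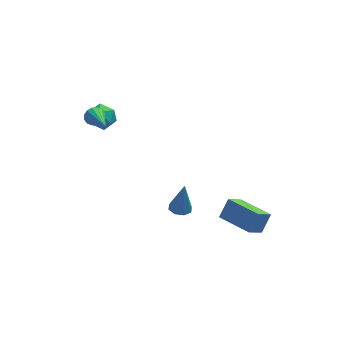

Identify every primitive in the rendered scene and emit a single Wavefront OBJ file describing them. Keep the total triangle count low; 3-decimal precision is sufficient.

v -3.294 2.902 -0.037
v -2.686 2.358 0.4
v -4.254 2.742 1.1
v -3.646 2.198 1.537
v -3.471 3.101 1.436
v -2.877 3.2 0.733
v -4.063 1.9 0.767
v -3.469 1.999 0.064
v -3.161 1.739 0.897
v -2.795 2.482 1.31
v -4.145 2.618 0.19
v -3.779 3.361 0.603
v 4.004 -4.722 -4.215
v 3.116 -5.332 -3.289
v 2.736 -3.052 -4.331
v 1.848 -3.662 -3.406
v 4.632 -4.178 -3.254
v 3.744 -4.788 -2.329
v 3.364 -2.508 -3.371
v 2.476 -3.118 -2.445
v -4.019 1.7 1.759
v -3.808 1.969 2.276
v -3.721 -0.12 2.581
v -4.124 1.938 2.322
v -4.412 1.843 2.217
v -4.595 1.71 1.989
v -4.624 1.574 1.699
v -4.49 1.472 1.426
v -4.231 1.432 1.241
v -3.915 1.463 1.195
v -3.627 1.558 1.301
v -3.444 1.691 1.528
v -3.415 1.826 1.818
v -3.548 1.928 2.091
v 0.149 -1.406 -4.667
v 0.681 -1.845 -4.703
v 0.451 -1.194 -2.793
v 0.827 -1.343 -4.783
v 0.576 -0.879 -4.795
v 0.075 -0.723 -4.732
v -0.382 -0.967 -4.631
v -0.528 -1.468 -4.551
v -0.277 -1.933 -4.539
v 0.224 -2.089 -4.602
f 1 12 6
f 1 6 2
f 1 2 8
f 1 8 11
f 1 11 12
f 2 6 10
f 6 12 5
f 12 11 3
f 11 8 7
f 8 2 9
f 4 10 5
f 4 5 3
f 4 3 7
f 4 7 9
f 4 9 10
f 5 10 6
f 3 5 12
f 7 3 11
f 9 7 8
f 10 9 2
f 14 16 13
f 17 14 13
f 13 16 15
f 15 17 13
f 14 20 16
f 18 14 17
f 18 20 14
f 16 20 15
f 19 17 15
f 15 20 19
f 19 18 17
f 20 18 19
f 22 21 24
f 22 24 23
f 24 21 25
f 24 25 23
f 25 21 26
f 25 26 23
f 26 21 27
f 26 27 23
f 27 21 28
f 27 28 23
f 28 21 29
f 28 29 23
f 29 21 30
f 29 30 23
f 30 21 31
f 30 31 23
f 31 21 32
f 31 32 23
f 32 21 33
f 32 33 23
f 33 21 34
f 33 34 23
f 34 21 22
f 34 22 23
f 36 35 38
f 36 38 37
f 38 35 39
f 38 39 37
f 39 35 40
f 39 40 37
f 40 35 41
f 40 41 37
f 41 35 42
f 41 42 37
f 42 35 43
f 42 43 37
f 43 35 44
f 43 44 37
f 44 35 36
f 44 36 37



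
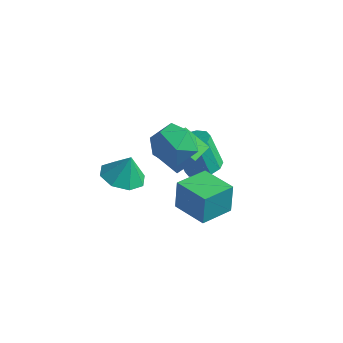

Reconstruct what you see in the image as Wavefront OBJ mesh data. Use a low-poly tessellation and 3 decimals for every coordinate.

v -0.561 3.179 -2.739
v 0.134 3.754 -2.44
v -0.524 3.635 -0.683
v -1.219 3.061 -0.981
v -0.326 4.088 -2.589
v -0.983 3.969 -0.832
v -0.875 4.074 -2.796
v -1.533 3.955 -1.038
v -1.305 3.719 -2.98
v -1.962 3.6 -1.223
v -1.45 3.158 -3.073
v -2.108 3.039 -1.315
v -1.256 2.605 -3.037
v -1.914 2.486 -1.28
v -0.797 2.271 -2.888
v -1.454 2.152 -1.131
v -0.247 2.285 -2.682
v -0.905 2.166 -0.924
v 0.182 2.64 -2.497
v -0.475 2.521 -0.74
v 0.328 3.201 -2.405
v -0.33 3.082 -0.647
v -0.392 0.284 1.592
v 0.723 -0.038 1.154
v -0.143 -0.962 3.146
v 0.972 -1.284 2.708
v 0.788 -0.143 3.158
v 0.634 0.628 2.198
v -0.054 -1.628 2.102
v -0.208 -0.857 1.142
v 0.932 -1.219 1.47
v 1.453 -0.302 2.123
v -0.873 -0.698 2.177
v -0.352 0.219 2.83
v -0.368 0.538 -3.558
v -0.402 0.725 -1.939
v 0.031 2.252 -3.747
v -0.003 2.439 -2.128
v 1.463 0.121 -3.472
v 1.429 0.308 -1.853
v 1.862 1.835 -3.661
v 1.828 2.022 -2.042
v -1.123 -2.455 0.652
v -0.52 -1.618 0.331
v -0.817 -2.185 1.928
v -1.306 -1.405 0.474
v -1.984 -1.807 0.722
v -2.159 -2.588 0.928
v -1.726 -3.291 0.973
v -0.941 -3.504 0.829
v -0.262 -3.103 0.582
v -0.088 -2.321 0.375
v -1.669 0.628 -0.385
v -0.557 0.467 1.233
v -1.686 1.801 -0.257
v -0.574 1.64 1.362
v -0.406 0.74 -1.242
v 0.706 0.579 0.377
v -0.423 1.913 -1.113
v 0.689 1.752 0.505
f 2 1 5
f 2 5 3
f 3 5 6
f 3 6 4
f 5 1 7
f 5 7 6
f 6 7 8
f 6 8 4
f 7 1 9
f 7 9 8
f 8 9 10
f 8 10 4
f 9 1 11
f 9 11 10
f 10 11 12
f 10 12 4
f 11 1 13
f 11 13 12
f 12 13 14
f 12 14 4
f 13 1 15
f 13 15 14
f 14 15 16
f 14 16 4
f 15 1 17
f 15 17 16
f 16 17 18
f 16 18 4
f 17 1 19
f 17 19 18
f 18 19 20
f 18 20 4
f 19 1 21
f 19 21 20
f 20 21 22
f 20 22 4
f 21 1 2
f 21 2 22
f 22 2 3
f 22 3 4
f 23 34 28
f 23 28 24
f 23 24 30
f 23 30 33
f 23 33 34
f 24 28 32
f 28 34 27
f 34 33 25
f 33 30 29
f 30 24 31
f 26 32 27
f 26 27 25
f 26 25 29
f 26 29 31
f 26 31 32
f 27 32 28
f 25 27 34
f 29 25 33
f 31 29 30
f 32 31 24
f 36 38 35
f 39 36 35
f 35 38 37
f 37 39 35
f 36 42 38
f 40 36 39
f 40 42 36
f 38 42 37
f 41 39 37
f 37 42 41
f 41 40 39
f 42 40 41
f 44 43 46
f 44 46 45
f 46 43 47
f 46 47 45
f 47 43 48
f 47 48 45
f 48 43 49
f 48 49 45
f 49 43 50
f 49 50 45
f 50 43 51
f 50 51 45
f 51 43 52
f 51 52 45
f 52 43 44
f 52 44 45
f 54 56 53
f 57 54 53
f 53 56 55
f 55 57 53
f 54 60 56
f 58 54 57
f 58 60 54
f 56 60 55
f 59 57 55
f 55 60 59
f 59 58 57
f 60 58 59



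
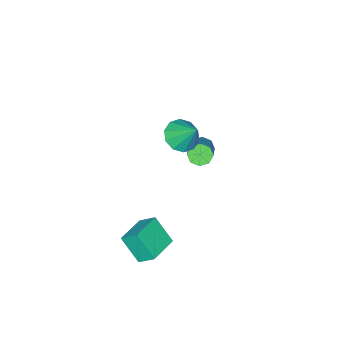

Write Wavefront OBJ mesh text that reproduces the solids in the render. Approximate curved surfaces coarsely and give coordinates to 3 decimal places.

v -2.118 0.668 -1.449
v -1.735 0.18 -1.441
v -0.479 1.184 -0.304
v -0.862 1.672 -0.311
v -1.646 0.476 -1.801
v -0.389 1.48 -0.664
v -1.833 0.884 -1.955
v -0.576 1.888 -0.817
v -2.187 1.166 -1.812
v -0.931 2.17 -0.674
v -2.501 1.156 -1.456
v -1.245 2.16 -0.319
v -2.591 0.86 -1.096
v -1.334 1.864 0.041
v -2.404 0.452 -0.943
v -1.147 1.456 0.195
v -2.049 0.17 -1.086
v -0.793 1.174 0.052
v 1.149 2.317 3.215
v 1.702 1.761 3.635
v 1.231 3.283 4.385
v 2.006 2.104 3.331
v 1.982 2.529 2.982
v 1.64 2.872 2.722
v 1.11 3.004 2.65
v 0.596 2.873 2.794
v 0.293 2.53 3.099
v 0.317 2.105 3.448
v 0.659 1.761 3.708
v 1.188 1.63 3.779
v 3.337 1.703 -2.092
v 3.124 2.48 -1.419
v 3.261 2.704 -3.272
v 3.048 3.481 -2.599
v 4.892 1.999 -1.941
v 4.679 2.776 -1.268
v 4.816 3 -3.121
v 4.603 3.777 -2.448
f 2 1 5
f 2 5 3
f 3 5 6
f 3 6 4
f 5 1 7
f 5 7 6
f 6 7 8
f 6 8 4
f 7 1 9
f 7 9 8
f 8 9 10
f 8 10 4
f 9 1 11
f 9 11 10
f 10 11 12
f 10 12 4
f 11 1 13
f 11 13 12
f 12 13 14
f 12 14 4
f 13 1 15
f 13 15 14
f 14 15 16
f 14 16 4
f 15 1 17
f 15 17 16
f 16 17 18
f 16 18 4
f 17 1 2
f 17 2 18
f 18 2 3
f 18 3 4
f 20 19 22
f 20 22 21
f 22 19 23
f 22 23 21
f 23 19 24
f 23 24 21
f 24 19 25
f 24 25 21
f 25 19 26
f 25 26 21
f 26 19 27
f 26 27 21
f 27 19 28
f 27 28 21
f 28 19 29
f 28 29 21
f 29 19 30
f 29 30 21
f 30 19 20
f 30 20 21
f 32 34 31
f 35 32 31
f 31 34 33
f 33 35 31
f 32 38 34
f 36 32 35
f 36 38 32
f 34 38 33
f 37 35 33
f 33 38 37
f 37 36 35
f 38 36 37



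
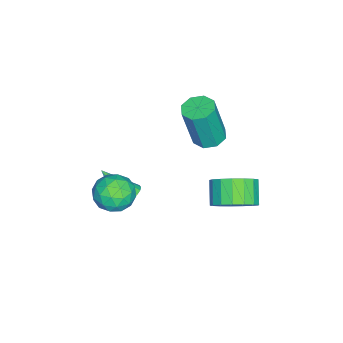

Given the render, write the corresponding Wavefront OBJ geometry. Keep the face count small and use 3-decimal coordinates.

v -0.7 1.461 -1.222
v -0.284 1.975 -0.526
v -1.124 1.672 0.199
v -1.54 1.159 -0.498
v -0.567 2.274 -0.729
v -1.407 1.972 -0.004
v -0.881 2.387 -1.045
v -1.721 2.085 -0.321
v -1.153 2.288 -1.402
v -1.993 1.986 -0.678
v -1.321 2 -1.718
v -2.161 1.698 -0.993
v -1.347 1.588 -1.92
v -2.187 1.286 -1.195
v -1.225 1.147 -1.962
v -2.065 0.845 -1.238
v -0.982 0.778 -1.835
v -1.823 0.476 -1.111
v -0.675 0.566 -1.567
v -1.515 0.263 -0.843
v -0.374 0.558 -1.221
v -1.214 0.256 -0.496
v -0.147 0.758 -0.874
v -0.987 0.455 -0.15
v -0.047 1.118 -0.608
v -0.887 0.816 0.117
v -0.096 1.557 -0.482
v -0.937 1.255 0.243
v -1.318 0.191 2.274
v -0.637 0.182 2.164
v -0.32 -0.179 4.157
v -1.002 -0.171 4.266
v -0.817 0.665 2.28
v -0.5 0.303 4.273
v -1.291 0.87 2.392
v -0.974 0.509 4.385
v -1.78 0.677 2.435
v -1.463 0.316 4.428
v -2 0.199 2.383
v -1.683 -0.162 4.376
v -1.82 -0.283 2.267
v -1.503 -0.645 4.26
v -1.346 -0.489 2.155
v -1.029 -0.85 4.148
v -0.857 -0.296 2.112
v -0.54 -0.657 4.105
v 1.384 -2.039 -0.302
v 2.029 -2.668 -0.22
v 0.471 -2.872 0.48
v 1.116 -3.501 0.562
v 1.202 -2.707 0.986
v 1.766 -2.192 0.503
v 0.734 -3.348 -0.243
v 1.298 -2.833 -0.726
v 1.627 -3.477 -0.183
v 1.916 -3.081 0.576
v 0.584 -2.459 -0.316
v 0.873 -2.063 0.443
v 1.787 -2.28 -0.33
v 0.713 -3.26 0.59
v 0.764 -2.793 0.839
v 1.143 -3.163 0.888
v 1.632 -2 0.095
v 2.011 -2.37 0.143
v 1.525 -2.393 0.852
v 0.489 -3.17 0.117
v 0.868 -3.54 0.165
v 1.357 -2.377 -0.628
v 1.736 -2.747 -0.579
v 0.975 -3.147 -0.592
v 1.929 -3.125 -0.26
v 1.393 -3.615 0.2
v 1.168 -3.525 -0.273
v 1.5 -3.222 -0.558
v 2.099 -2.892 0.186
v 1.563 -3.382 0.646
v 1.613 -2.916 0.896
v 1.945 -2.613 0.611
v 1.863 -3.368 0.208
v 0.937 -2.158 -0.386
v 0.401 -2.648 0.074
v 0.555 -2.927 -0.351
v 0.887 -2.624 -0.636
v 1.107 -1.925 0.06
v 0.571 -2.415 0.52
v 1 -2.318 0.818
v 1.332 -2.015 0.533
v 0.637 -2.172 0.052
v -0.07 -2.688 -1.387
v 0.56 -2.687 -1.365
v -0.11 -3.812 -0.153
v 0.5 -2.498 -1.195
v 0.341 -2.341 -1.057
v 0.111 -2.245 -0.977
v -0.15 -2.225 -0.967
v -0.397 -2.285 -1.03
v -0.588 -2.414 -1.155
v -0.689 -2.591 -1.32
v -0.682 -2.785 -1.496
v -0.57 -2.962 -1.653
v -0.372 -3.091 -1.765
v -0.121 -3.151 -1.811
v 0.139 -3.13 -1.784
v 0.363 -3.033 -1.688
v 0.512 -2.876 -1.54
f 2 1 5
f 2 5 3
f 3 5 6
f 3 6 4
f 5 1 7
f 5 7 6
f 6 7 8
f 6 8 4
f 7 1 9
f 7 9 8
f 8 9 10
f 8 10 4
f 9 1 11
f 9 11 10
f 10 11 12
f 10 12 4
f 11 1 13
f 11 13 12
f 12 13 14
f 12 14 4
f 13 1 15
f 13 15 14
f 14 15 16
f 14 16 4
f 15 1 17
f 15 17 16
f 16 17 18
f 16 18 4
f 17 1 19
f 17 19 18
f 18 19 20
f 18 20 4
f 19 1 21
f 19 21 20
f 20 21 22
f 20 22 4
f 21 1 23
f 21 23 22
f 22 23 24
f 22 24 4
f 23 1 25
f 23 25 24
f 24 25 26
f 24 26 4
f 25 1 27
f 25 27 26
f 26 27 28
f 26 28 4
f 27 1 2
f 27 2 28
f 28 2 3
f 28 3 4
f 30 29 33
f 30 33 31
f 31 33 34
f 31 34 32
f 33 29 35
f 33 35 34
f 34 35 36
f 34 36 32
f 35 29 37
f 35 37 36
f 36 37 38
f 36 38 32
f 37 29 39
f 37 39 38
f 38 39 40
f 38 40 32
f 39 29 41
f 39 41 40
f 40 41 42
f 40 42 32
f 41 29 43
f 41 43 42
f 42 43 44
f 42 44 32
f 43 29 45
f 43 45 44
f 44 45 46
f 44 46 32
f 45 29 30
f 45 30 46
f 46 30 31
f 46 31 32
f 47 84 63
f 84 58 87
f 63 87 52
f 84 87 63
f 47 63 59
f 63 52 64
f 59 64 48
f 63 64 59
f 47 59 68
f 59 48 69
f 68 69 54
f 59 69 68
f 47 68 80
f 68 54 83
f 80 83 57
f 68 83 80
f 47 80 84
f 80 57 88
f 84 88 58
f 80 88 84
f 48 64 75
f 64 52 78
f 75 78 56
f 64 78 75
f 52 87 65
f 87 58 86
f 65 86 51
f 87 86 65
f 58 88 85
f 88 57 81
f 85 81 49
f 88 81 85
f 57 83 82
f 83 54 70
f 82 70 53
f 83 70 82
f 54 69 74
f 69 48 71
f 74 71 55
f 69 71 74
f 50 76 62
f 76 56 77
f 62 77 51
f 76 77 62
f 50 62 60
f 62 51 61
f 60 61 49
f 62 61 60
f 50 60 67
f 60 49 66
f 67 66 53
f 60 66 67
f 50 67 72
f 67 53 73
f 72 73 55
f 67 73 72
f 50 72 76
f 72 55 79
f 76 79 56
f 72 79 76
f 51 77 65
f 77 56 78
f 65 78 52
f 77 78 65
f 49 61 85
f 61 51 86
f 85 86 58
f 61 86 85
f 53 66 82
f 66 49 81
f 82 81 57
f 66 81 82
f 55 73 74
f 73 53 70
f 74 70 54
f 73 70 74
f 56 79 75
f 79 55 71
f 75 71 48
f 79 71 75
f 90 89 92
f 90 92 91
f 92 89 93
f 92 93 91
f 93 89 94
f 93 94 91
f 94 89 95
f 94 95 91
f 95 89 96
f 95 96 91
f 96 89 97
f 96 97 91
f 97 89 98
f 97 98 91
f 98 89 99
f 98 99 91
f 99 89 100
f 99 100 91
f 100 89 101
f 100 101 91
f 101 89 102
f 101 102 91
f 102 89 103
f 102 103 91
f 103 89 104
f 103 104 91
f 104 89 105
f 104 105 91
f 105 89 90
f 105 90 91



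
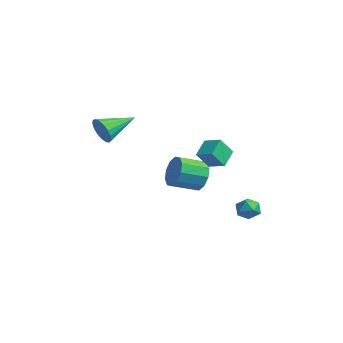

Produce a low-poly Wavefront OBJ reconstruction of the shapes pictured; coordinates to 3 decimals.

v -3.182 -3.769 2.82
v -2.806 -3.506 2.046
v -3.278 -1.751 3.46
v -3.228 -3.5 1.963
v -3.64 -3.555 2.075
v -3.947 -3.659 2.359
v -4.079 -3.789 2.748
v -4.005 -3.914 3.154
v -3.743 -4.006 3.483
v -3.352 -4.044 3.66
v -2.923 -4.019 3.645
v -2.552 -3.936 3.441
v -2.326 -3.816 3.094
v -2.296 -3.685 2.685
v -2.469 -3.573 2.307
v 3.727 1.727 -1.347
v 4.411 1.548 -1.588
v 3.529 0.572 -1.052
v 4.213 0.393 -1.293
v 4.13 0.806 -0.676
v 4.253 1.52 -0.859
v 3.687 0.6 -1.781
v 3.81 1.314 -1.964
v 4.386 0.851 -1.856
v 4.66 0.979 -1.173
v 3.28 1.141 -1.467
v 3.554 1.269 -0.784
v 0.106 0.4 -0.117
v 0.604 0.035 -0.954
v 0.351 -1.444 -0.461
v -0.146 -1.08 0.377
v 1.037 0.118 -0.486
v 0.784 -1.362 0.007
v 1.114 0.308 0.123
v 0.861 -1.172 0.617
v 0.807 0.533 0.641
v 0.554 -0.947 1.134
v 0.232 0.707 0.869
v -0.021 -0.772 1.362
v -0.391 0.764 0.721
v -0.644 -0.715 1.214
v -0.824 0.682 0.253
v -1.077 -0.798 0.746
v -0.901 0.492 -0.357
v -1.154 -0.988 0.137
v -0.594 0.267 -0.874
v -0.847 -1.213 -0.381
v -0.019 0.092 -1.102
v -0.272 -1.387 -0.609
v 2.267 -1.053 2.312
v 1.7 -0.247 2.996
v 2.204 -0.265 1.331
v 1.638 0.541 2.015
v 3.182 -0.641 2.585
v 2.616 0.165 3.269
v 3.12 0.147 1.604
v 2.553 0.953 2.288
f 2 1 4
f 2 4 3
f 4 1 5
f 4 5 3
f 5 1 6
f 5 6 3
f 6 1 7
f 6 7 3
f 7 1 8
f 7 8 3
f 8 1 9
f 8 9 3
f 9 1 10
f 9 10 3
f 10 1 11
f 10 11 3
f 11 1 12
f 11 12 3
f 12 1 13
f 12 13 3
f 13 1 14
f 13 14 3
f 14 1 15
f 14 15 3
f 15 1 2
f 15 2 3
f 16 27 21
f 16 21 17
f 16 17 23
f 16 23 26
f 16 26 27
f 17 21 25
f 21 27 20
f 27 26 18
f 26 23 22
f 23 17 24
f 19 25 20
f 19 20 18
f 19 18 22
f 19 22 24
f 19 24 25
f 20 25 21
f 18 20 27
f 22 18 26
f 24 22 23
f 25 24 17
f 29 28 32
f 29 32 30
f 30 32 33
f 30 33 31
f 32 28 34
f 32 34 33
f 33 34 35
f 33 35 31
f 34 28 36
f 34 36 35
f 35 36 37
f 35 37 31
f 36 28 38
f 36 38 37
f 37 38 39
f 37 39 31
f 38 28 40
f 38 40 39
f 39 40 41
f 39 41 31
f 40 28 42
f 40 42 41
f 41 42 43
f 41 43 31
f 42 28 44
f 42 44 43
f 43 44 45
f 43 45 31
f 44 28 46
f 44 46 45
f 45 46 47
f 45 47 31
f 46 28 48
f 46 48 47
f 47 48 49
f 47 49 31
f 48 28 29
f 48 29 49
f 49 29 30
f 49 30 31
f 51 53 50
f 54 51 50
f 50 53 52
f 52 54 50
f 51 57 53
f 55 51 54
f 55 57 51
f 53 57 52
f 56 54 52
f 52 57 56
f 56 55 54
f 57 55 56



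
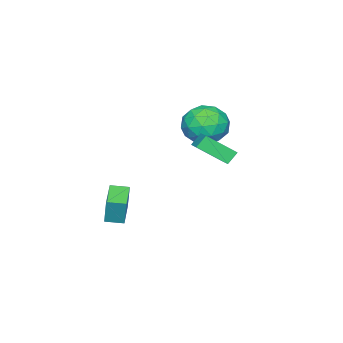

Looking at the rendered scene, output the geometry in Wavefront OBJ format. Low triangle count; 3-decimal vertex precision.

v -1.035 0.934 4.118
v 0.185 0.713 4.356
v -0.945 -0.313 2.504
v 0.275 -0.534 2.742
v -0.611 -0.974 3.526
v -0.667 -0.203 4.523
v -0.093 0.603 2.337
v -0.149 1.374 3.334
v 0.766 0.509 3.255
v 0.446 -0.466 3.99
v -1.206 0.866 2.87
v -1.526 -0.109 3.605
v -0.433 0.933 4.379
v -0.327 -0.533 2.481
v -0.848 -0.791 2.942
v -0.131 -0.921 3.082
v -0.933 0.394 4.477
v -0.217 0.265 4.617
v -0.684 -0.727 4.129
v -0.543 0.135 2.243
v 0.173 0.006 2.383
v -0.629 1.321 3.778
v 0.088 1.191 3.918
v -0.076 1.127 2.731
v 0.626 0.683 3.872
v 0.679 -0.05 2.923
v 0.462 0.619 2.685
v 0.43 1.071 3.271
v 0.438 0.11 4.304
v 0.491 -0.623 3.355
v -0.03 -0.881 3.815
v -0.063 -0.428 4.402
v 0.78 -0.01 3.657
v -1.251 1.023 3.505
v -1.198 0.29 2.556
v -0.697 0.828 2.458
v -0.73 1.281 3.045
v -1.439 0.45 3.937
v -1.386 -0.283 2.988
v -1.19 -0.671 3.589
v -1.222 -0.219 4.175
v -1.54 0.41 3.203
v 0.712 0.653 3.43
v 1.67 1.569 3.94
v 0.02 1.953 2.395
v 0.978 2.869 2.906
v 1.222 0.451 2.834
v 2.18 1.367 3.345
v 0.53 1.751 1.8
v 1.488 2.667 2.31
v 0.397 -3.86 -3.144
v 0.606 -3.572 -1.584
v 1.755 -3.097 -3.466
v 1.964 -2.81 -1.906
v 0.896 -4.71 -3.054
v 1.105 -4.423 -1.494
v 2.254 -3.948 -3.376
v 2.463 -3.66 -1.816
f 1 38 17
f 38 12 41
f 17 41 6
f 38 41 17
f 1 17 13
f 17 6 18
f 13 18 2
f 17 18 13
f 1 13 22
f 13 2 23
f 22 23 8
f 13 23 22
f 1 22 34
f 22 8 37
f 34 37 11
f 22 37 34
f 1 34 38
f 34 11 42
f 38 42 12
f 34 42 38
f 2 18 29
f 18 6 32
f 29 32 10
f 18 32 29
f 6 41 19
f 41 12 40
f 19 40 5
f 41 40 19
f 12 42 39
f 42 11 35
f 39 35 3
f 42 35 39
f 11 37 36
f 37 8 24
f 36 24 7
f 37 24 36
f 8 23 28
f 23 2 25
f 28 25 9
f 23 25 28
f 4 30 16
f 30 10 31
f 16 31 5
f 30 31 16
f 4 16 14
f 16 5 15
f 14 15 3
f 16 15 14
f 4 14 21
f 14 3 20
f 21 20 7
f 14 20 21
f 4 21 26
f 21 7 27
f 26 27 9
f 21 27 26
f 4 26 30
f 26 9 33
f 30 33 10
f 26 33 30
f 5 31 19
f 31 10 32
f 19 32 6
f 31 32 19
f 3 15 39
f 15 5 40
f 39 40 12
f 15 40 39
f 7 20 36
f 20 3 35
f 36 35 11
f 20 35 36
f 9 27 28
f 27 7 24
f 28 24 8
f 27 24 28
f 10 33 29
f 33 9 25
f 29 25 2
f 33 25 29
f 44 46 43
f 47 44 43
f 43 46 45
f 45 47 43
f 44 50 46
f 48 44 47
f 48 50 44
f 46 50 45
f 49 47 45
f 45 50 49
f 49 48 47
f 50 48 49
f 52 54 51
f 55 52 51
f 51 54 53
f 53 55 51
f 52 58 54
f 56 52 55
f 56 58 52
f 54 58 53
f 57 55 53
f 53 58 57
f 57 56 55
f 58 56 57



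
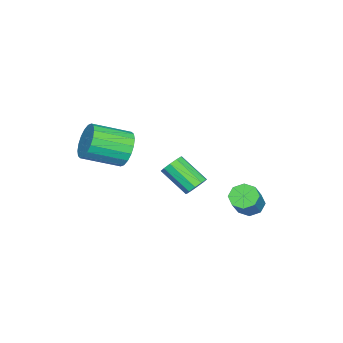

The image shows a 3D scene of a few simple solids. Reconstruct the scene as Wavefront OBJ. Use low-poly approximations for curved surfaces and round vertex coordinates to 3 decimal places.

v 1.935 -3.025 3.158
v 2.519 -3.043 2.371
v 3.448 -4.573 3.094
v 2.865 -4.555 3.882
v 2.735 -2.782 2.646
v 3.664 -4.312 3.369
v 2.792 -2.569 3.022
v 3.721 -4.099 3.745
v 2.68 -2.447 3.425
v 3.609 -3.976 4.149
v 2.421 -2.439 3.776
v 3.35 -3.968 4.499
v 2.065 -2.547 4.004
v 2.994 -4.076 4.727
v 1.684 -2.75 4.064
v 2.613 -4.279 4.788
v 1.352 -3.007 3.946
v 2.281 -4.537 4.669
v 1.136 -3.268 3.671
v 2.065 -4.798 4.394
v 1.079 -3.481 3.295
v 2.008 -5.011 4.018
v 1.191 -3.604 2.891
v 2.12 -5.133 3.615
v 1.45 -3.612 2.541
v 2.379 -5.141 3.264
v 1.806 -3.504 2.313
v 2.735 -5.033 3.036
v 2.187 -3.301 2.252
v 3.116 -4.83 2.976
v -1.343 1.694 -1.342
v -0.862 1.317 -1.741
v 0.145 1.369 -0.577
v -0.337 1.746 -0.178
v -0.812 1.87 -1.81
v 0.195 1.922 -0.646
v -1.072 2.319 -1.604
v -0.065 2.371 -0.44
v -1.492 2.402 -1.245
v -0.485 2.454 -0.081
v -1.825 2.071 -0.943
v -0.818 2.123 0.221
v -1.875 1.518 -0.874
v -0.868 1.57 0.29
v -1.615 1.069 -1.08
v -0.608 1.121 0.084
v -1.195 0.986 -1.439
v -0.188 1.038 -0.275
v -2.392 -1.35 -1.596
v -2.164 -1.001 -1.072
v -2.48 -2.4 -0
v -2.708 -2.75 -0.524
v -2.571 -0.933 -1.103
v -2.887 -2.332 -0.032
v -2.91 -1.025 -1.323
v -3.226 -2.424 -0.252
v -3.051 -1.241 -1.647
v -3.367 -2.64 -0.575
v -2.94 -1.499 -1.951
v -3.256 -2.898 -0.88
v -2.62 -1.7 -2.12
v -2.936 -3.099 -1.048
v -2.213 -1.768 -2.088
v -2.529 -3.167 -1.017
v -1.874 -1.676 -1.868
v -2.19 -3.075 -0.797
v -1.733 -1.46 -1.545
v -2.049 -2.859 -0.473
v -1.844 -1.202 -1.24
v -2.16 -2.601 -0.169
f 2 1 5
f 2 5 3
f 3 5 6
f 3 6 4
f 5 1 7
f 5 7 6
f 6 7 8
f 6 8 4
f 7 1 9
f 7 9 8
f 8 9 10
f 8 10 4
f 9 1 11
f 9 11 10
f 10 11 12
f 10 12 4
f 11 1 13
f 11 13 12
f 12 13 14
f 12 14 4
f 13 1 15
f 13 15 14
f 14 15 16
f 14 16 4
f 15 1 17
f 15 17 16
f 16 17 18
f 16 18 4
f 17 1 19
f 17 19 18
f 18 19 20
f 18 20 4
f 19 1 21
f 19 21 20
f 20 21 22
f 20 22 4
f 21 1 23
f 21 23 22
f 22 23 24
f 22 24 4
f 23 1 25
f 23 25 24
f 24 25 26
f 24 26 4
f 25 1 27
f 25 27 26
f 26 27 28
f 26 28 4
f 27 1 29
f 27 29 28
f 28 29 30
f 28 30 4
f 29 1 2
f 29 2 30
f 30 2 3
f 30 3 4
f 32 31 35
f 32 35 33
f 33 35 36
f 33 36 34
f 35 31 37
f 35 37 36
f 36 37 38
f 36 38 34
f 37 31 39
f 37 39 38
f 38 39 40
f 38 40 34
f 39 31 41
f 39 41 40
f 40 41 42
f 40 42 34
f 41 31 43
f 41 43 42
f 42 43 44
f 42 44 34
f 43 31 45
f 43 45 44
f 44 45 46
f 44 46 34
f 45 31 47
f 45 47 46
f 46 47 48
f 46 48 34
f 47 31 32
f 47 32 48
f 48 32 33
f 48 33 34
f 50 49 53
f 50 53 51
f 51 53 54
f 51 54 52
f 53 49 55
f 53 55 54
f 54 55 56
f 54 56 52
f 55 49 57
f 55 57 56
f 56 57 58
f 56 58 52
f 57 49 59
f 57 59 58
f 58 59 60
f 58 60 52
f 59 49 61
f 59 61 60
f 60 61 62
f 60 62 52
f 61 49 63
f 61 63 62
f 62 63 64
f 62 64 52
f 63 49 65
f 63 65 64
f 64 65 66
f 64 66 52
f 65 49 67
f 65 67 66
f 66 67 68
f 66 68 52
f 67 49 69
f 67 69 68
f 68 69 70
f 68 70 52
f 69 49 50
f 69 50 70
f 70 50 51
f 70 51 52



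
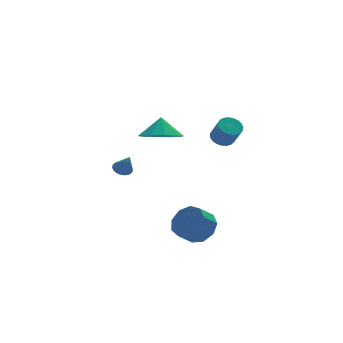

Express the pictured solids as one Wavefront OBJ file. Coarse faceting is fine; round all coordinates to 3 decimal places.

v 1.545 -2.73 -3.649
v 1.959 -2.093 -2.997
v 1.168 -2.313 -2.28
v 0.755 -2.95 -2.931
v 1.508 -1.764 -3.393
v 0.717 -1.984 -2.676
v 1.075 -1.886 -3.908
v 0.284 -2.106 -3.191
v 0.862 -2.404 -4.302
v 0.071 -2.624 -3.585
v 0.969 -3.074 -4.39
v 0.178 -3.294 -3.673
v 1.345 -3.583 -4.131
v 0.554 -3.803 -3.414
v 1.815 -3.693 -3.646
v 1.025 -3.913 -2.929
v 2.159 -3.352 -3.163
v 1.368 -3.572 -2.446
v 2.216 -2.721 -2.907
v 1.425 -2.941 -2.189
v -0.155 -1.81 2.528
v 0.827 -2.305 2.58
v 0.055 -1.29 3.532
v 0.907 -1.712 2.256
v 0.582 -1.157 2.036
v -0.025 -0.851 2.005
v -0.681 -0.912 2.172
v -1.136 -1.315 2.476
v -1.216 -1.908 2.8
v -0.891 -2.463 3.019
v -0.284 -2.769 3.051
v 0.372 -2.708 2.883
v -0.785 2.011 -1.391
v -0.282 2.205 -1.379
v -0.595 1.449 -0.349
v -0.396 2.366 -1.272
v -0.578 2.465 -1.185
v -0.796 2.485 -1.134
v -1.012 2.424 -1.127
v -1.189 2.291 -1.167
v -1.296 2.11 -1.245
v -1.315 1.912 -1.348
v -1.242 1.73 -1.459
v -1.09 1.598 -1.558
v -0.886 1.537 -1.629
v -0.665 1.557 -1.658
v -0.464 1.657 -1.641
v -0.319 1.817 -1.581
v -0.254 2.011 -1.489
v 2.604 -2.818 2.437
v 3.138 -2.513 2.571
v 3.271 -3.197 3.597
v 2.736 -3.502 3.463
v 2.96 -2.366 2.692
v 3.093 -3.049 3.718
v 2.719 -2.296 2.77
v 2.852 -2.98 3.796
v 2.459 -2.317 2.79
v 2.592 -3 3.816
v 2.223 -2.424 2.749
v 2.356 -3.108 3.775
v 2.054 -2.6 2.654
v 2.187 -3.283 3.68
v 1.979 -2.813 2.521
v 2.112 -3.497 3.547
v 2.013 -3.027 2.374
v 2.146 -3.711 3.4
v 2.148 -3.205 2.238
v 2.281 -3.889 3.264
v 2.362 -3.317 2.136
v 2.495 -4 3.162
v 2.618 -3.341 2.086
v 2.751 -4.025 3.112
v 2.872 -3.276 2.097
v 3.005 -3.96 3.123
v 3.079 -3.131 2.167
v 3.212 -3.815 3.193
v 3.204 -2.932 2.283
v 3.337 -3.616 3.309
v 3.225 -2.714 2.426
v 3.358 -3.397 3.452
f 2 1 5
f 2 5 3
f 3 5 6
f 3 6 4
f 5 1 7
f 5 7 6
f 6 7 8
f 6 8 4
f 7 1 9
f 7 9 8
f 8 9 10
f 8 10 4
f 9 1 11
f 9 11 10
f 10 11 12
f 10 12 4
f 11 1 13
f 11 13 12
f 12 13 14
f 12 14 4
f 13 1 15
f 13 15 14
f 14 15 16
f 14 16 4
f 15 1 17
f 15 17 16
f 16 17 18
f 16 18 4
f 17 1 19
f 17 19 18
f 18 19 20
f 18 20 4
f 19 1 2
f 19 2 20
f 20 2 3
f 20 3 4
f 22 21 24
f 22 24 23
f 24 21 25
f 24 25 23
f 25 21 26
f 25 26 23
f 26 21 27
f 26 27 23
f 27 21 28
f 27 28 23
f 28 21 29
f 28 29 23
f 29 21 30
f 29 30 23
f 30 21 31
f 30 31 23
f 31 21 32
f 31 32 23
f 32 21 22
f 32 22 23
f 34 33 36
f 34 36 35
f 36 33 37
f 36 37 35
f 37 33 38
f 37 38 35
f 38 33 39
f 38 39 35
f 39 33 40
f 39 40 35
f 40 33 41
f 40 41 35
f 41 33 42
f 41 42 35
f 42 33 43
f 42 43 35
f 43 33 44
f 43 44 35
f 44 33 45
f 44 45 35
f 45 33 46
f 45 46 35
f 46 33 47
f 46 47 35
f 47 33 48
f 47 48 35
f 48 33 49
f 48 49 35
f 49 33 34
f 49 34 35
f 51 50 54
f 51 54 52
f 52 54 55
f 52 55 53
f 54 50 56
f 54 56 55
f 55 56 57
f 55 57 53
f 56 50 58
f 56 58 57
f 57 58 59
f 57 59 53
f 58 50 60
f 58 60 59
f 59 60 61
f 59 61 53
f 60 50 62
f 60 62 61
f 61 62 63
f 61 63 53
f 62 50 64
f 62 64 63
f 63 64 65
f 63 65 53
f 64 50 66
f 64 66 65
f 65 66 67
f 65 67 53
f 66 50 68
f 66 68 67
f 67 68 69
f 67 69 53
f 68 50 70
f 68 70 69
f 69 70 71
f 69 71 53
f 70 50 72
f 70 72 71
f 71 72 73
f 71 73 53
f 72 50 74
f 72 74 73
f 73 74 75
f 73 75 53
f 74 50 76
f 74 76 75
f 75 76 77
f 75 77 53
f 76 50 78
f 76 78 77
f 77 78 79
f 77 79 53
f 78 50 80
f 78 80 79
f 79 80 81
f 79 81 53
f 80 50 51
f 80 51 81
f 81 51 52
f 81 52 53



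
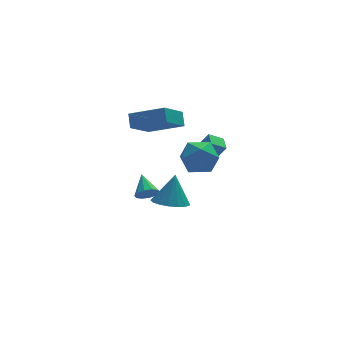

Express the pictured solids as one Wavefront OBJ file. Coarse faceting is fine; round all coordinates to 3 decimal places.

v -0.251 -2.508 2.017
v 0.734 -2.097 2.337
v 0.406 -4.183 2.143
v 1.391 -3.772 2.463
v 0.51 -3.696 3.14
v 0.103 -2.661 3.063
v 1.037 -3.619 1.417
v 0.63 -2.584 1.34
v 1.53 -2.784 1.966
v 1.204 -2.831 3.031
v -0.064 -3.449 1.449
v -0.39 -3.496 2.514
v 0.957 -1.375 1.099
v 1.575 -1.636 2.142
v 1.041 -0.534 1.26
v 1.659 -0.795 2.303
v 1.741 -1.365 0.637
v 2.359 -1.626 1.68
v 1.825 -0.524 0.798
v 2.443 -0.785 1.841
v -0.058 0.271 -3.209
v 0.473 1.073 -3.578
v 0.338 0.789 -1.511
v 0.015 1.248 -3.525
v -0.459 1.2 -3.4
v -0.841 0.939 -3.231
v -1.044 0.525 -3.057
v -1.021 0.052 -2.918
v -0.778 -0.37 -2.846
v -0.369 -0.646 -2.857
v 0.111 -0.712 -2.949
v 0.552 -0.552 -3.1
v 0.854 -0.204 -3.277
v 0.946 0.252 -3.438
v 0.809 0.713 -3.547
v -0.73 -1.739 4.11
v -0.679 -1.129 4.77
v -2.345 -0.789 3.356
v -2.294 -0.179 4.016
v 0.454 -0.621 2.984
v 0.505 -0.011 3.644
v -1.161 0.329 2.23
v -1.11 0.939 2.89
v -2.177 -3.706 0.374
v -1.943 -3.381 -0.125
v -2.203 -2.594 1.086
v -2.338 -3.375 -0.149
v -2.671 -3.495 0.027
v -2.816 -3.695 0.335
v -2.717 -3.9 0.659
v -2.412 -4.031 0.874
v -2.017 -4.037 0.898
v -1.683 -3.917 0.722
v -1.539 -3.716 0.414
v -1.638 -3.512 0.09
f 1 12 6
f 1 6 2
f 1 2 8
f 1 8 11
f 1 11 12
f 2 6 10
f 6 12 5
f 12 11 3
f 11 8 7
f 8 2 9
f 4 10 5
f 4 5 3
f 4 3 7
f 4 7 9
f 4 9 10
f 5 10 6
f 3 5 12
f 7 3 11
f 9 7 8
f 10 9 2
f 14 16 13
f 17 14 13
f 13 16 15
f 15 17 13
f 14 20 16
f 18 14 17
f 18 20 14
f 16 20 15
f 19 17 15
f 15 20 19
f 19 18 17
f 20 18 19
f 22 21 24
f 22 24 23
f 24 21 25
f 24 25 23
f 25 21 26
f 25 26 23
f 26 21 27
f 26 27 23
f 27 21 28
f 27 28 23
f 28 21 29
f 28 29 23
f 29 21 30
f 29 30 23
f 30 21 31
f 30 31 23
f 31 21 32
f 31 32 23
f 32 21 33
f 32 33 23
f 33 21 34
f 33 34 23
f 34 21 35
f 34 35 23
f 35 21 22
f 35 22 23
f 37 39 36
f 40 37 36
f 36 39 38
f 38 40 36
f 37 43 39
f 41 37 40
f 41 43 37
f 39 43 38
f 42 40 38
f 38 43 42
f 42 41 40
f 43 41 42
f 45 44 47
f 45 47 46
f 47 44 48
f 47 48 46
f 48 44 49
f 48 49 46
f 49 44 50
f 49 50 46
f 50 44 51
f 50 51 46
f 51 44 52
f 51 52 46
f 52 44 53
f 52 53 46
f 53 44 54
f 53 54 46
f 54 44 55
f 54 55 46
f 55 44 45
f 55 45 46



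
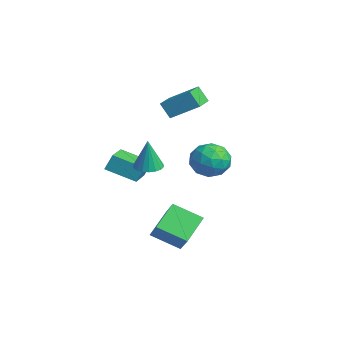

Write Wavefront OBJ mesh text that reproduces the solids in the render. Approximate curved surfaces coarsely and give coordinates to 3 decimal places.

v -5.089 3.559 2.359
v -4.171 4.964 3.411
v -4.586 3.962 1.382
v -3.668 5.366 2.434
v -3.772 2.514 2.606
v -2.854 3.918 3.658
v -3.269 2.916 1.629
v -2.351 4.321 2.681
v -5.067 0.157 -2.207
v -5.036 0.632 -1.204
v -3.941 1.616 -2.931
v -3.911 2.091 -1.929
v -3.389 -0.911 -1.751
v -3.359 -0.436 -0.749
v -2.264 0.548 -2.476
v -2.233 1.023 -1.473
v 1.776 -0.159 -4.496
v 0.845 1.117 -3.458
v 2.728 1.223 -5.342
v 1.797 2.5 -4.305
v 3.043 -0.26 -3.235
v 2.112 1.017 -2.198
v 3.995 1.123 -4.082
v 3.064 2.399 -3.044
v -0.913 0.768 -0.687
v -0.214 1.233 -0.714
v -0.787 0.692 1.287
v -0.485 1.49 -0.687
v -0.84 1.604 -0.66
v -1.209 1.552 -0.638
v -1.52 1.345 -0.626
v -1.711 1.023 -0.627
v -1.744 0.651 -0.639
v -1.612 0.302 -0.66
v -1.341 0.045 -0.687
v -0.986 -0.069 -0.714
v -0.617 -0.017 -0.736
v -0.306 0.19 -0.748
v -0.115 0.512 -0.748
v -0.083 0.884 -0.736
v 1.909 2.946 1.699
v 2.519 3.887 1.306
v 3.201 1.773 0.894
v 3.811 2.714 0.501
v 3.772 2.474 1.664
v 2.974 3.2 2.162
v 2.746 2.46 0.038
v 1.948 3.186 0.536
v 3.036 3.587 0.28
v 3.67 3.596 1.285
v 2.05 2.064 0.915
v 2.684 2.073 1.92
v 2.1 3.52 1.573
v 3.62 2.14 0.627
v 3.597 2 1.31
v 3.955 2.553 1.079
v 2.368 3.116 2.076
v 2.726 3.669 1.845
v 3.463 2.838 2.056
v 2.994 1.991 0.355
v 3.352 2.544 0.124
v 1.765 3.107 1.121
v 2.123 3.66 0.89
v 2.257 2.822 0.144
v 2.763 3.896 0.739
v 3.523 3.207 0.266
v 2.897 3.058 -0.006
v 2.427 3.484 0.286
v 3.136 3.902 1.33
v 3.895 3.212 0.856
v 3.873 3.071 1.54
v 3.403 3.497 1.833
v 3.44 3.725 0.726
v 1.825 2.448 1.344
v 2.584 1.758 0.87
v 2.317 2.163 0.367
v 1.847 2.589 0.66
v 2.197 2.453 1.934
v 2.957 1.764 1.461
v 3.293 2.176 1.914
v 2.823 2.602 2.206
v 2.28 1.935 1.474
f 2 4 1
f 5 2 1
f 1 4 3
f 3 5 1
f 2 8 4
f 6 2 5
f 6 8 2
f 4 8 3
f 7 5 3
f 3 8 7
f 7 6 5
f 8 6 7
f 10 12 9
f 13 10 9
f 9 12 11
f 11 13 9
f 10 16 12
f 14 10 13
f 14 16 10
f 12 16 11
f 15 13 11
f 11 16 15
f 15 14 13
f 16 14 15
f 18 20 17
f 21 18 17
f 17 20 19
f 19 21 17
f 18 24 20
f 22 18 21
f 22 24 18
f 20 24 19
f 23 21 19
f 19 24 23
f 23 22 21
f 24 22 23
f 26 25 28
f 26 28 27
f 28 25 29
f 28 29 27
f 29 25 30
f 29 30 27
f 30 25 31
f 30 31 27
f 31 25 32
f 31 32 27
f 32 25 33
f 32 33 27
f 33 25 34
f 33 34 27
f 34 25 35
f 34 35 27
f 35 25 36
f 35 36 27
f 36 25 37
f 36 37 27
f 37 25 38
f 37 38 27
f 38 25 39
f 38 39 27
f 39 25 40
f 39 40 27
f 40 25 26
f 40 26 27
f 41 78 57
f 78 52 81
f 57 81 46
f 78 81 57
f 41 57 53
f 57 46 58
f 53 58 42
f 57 58 53
f 41 53 62
f 53 42 63
f 62 63 48
f 53 63 62
f 41 62 74
f 62 48 77
f 74 77 51
f 62 77 74
f 41 74 78
f 74 51 82
f 78 82 52
f 74 82 78
f 42 58 69
f 58 46 72
f 69 72 50
f 58 72 69
f 46 81 59
f 81 52 80
f 59 80 45
f 81 80 59
f 52 82 79
f 82 51 75
f 79 75 43
f 82 75 79
f 51 77 76
f 77 48 64
f 76 64 47
f 77 64 76
f 48 63 68
f 63 42 65
f 68 65 49
f 63 65 68
f 44 70 56
f 70 50 71
f 56 71 45
f 70 71 56
f 44 56 54
f 56 45 55
f 54 55 43
f 56 55 54
f 44 54 61
f 54 43 60
f 61 60 47
f 54 60 61
f 44 61 66
f 61 47 67
f 66 67 49
f 61 67 66
f 44 66 70
f 66 49 73
f 70 73 50
f 66 73 70
f 45 71 59
f 71 50 72
f 59 72 46
f 71 72 59
f 43 55 79
f 55 45 80
f 79 80 52
f 55 80 79
f 47 60 76
f 60 43 75
f 76 75 51
f 60 75 76
f 49 67 68
f 67 47 64
f 68 64 48
f 67 64 68
f 50 73 69
f 73 49 65
f 69 65 42
f 73 65 69

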